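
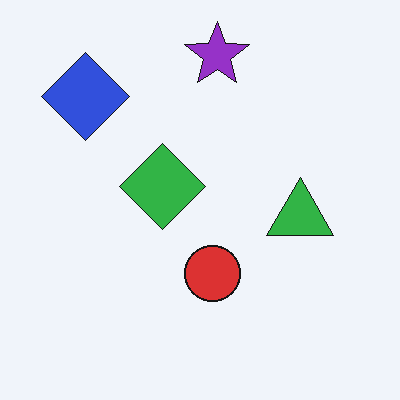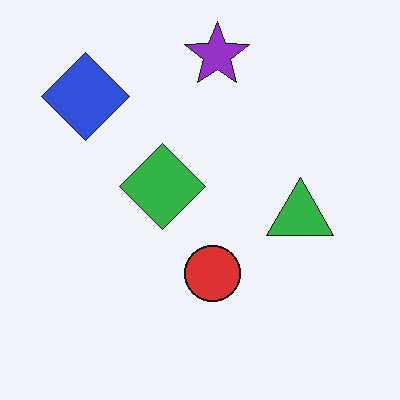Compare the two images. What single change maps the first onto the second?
It was given moderate JPEG compression.

Blocky 8×8 compression artifacts appear around shape edges and the flat background shows ringing — characteristic JPEG degradation.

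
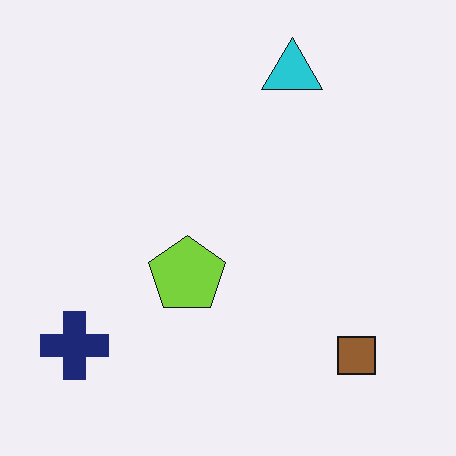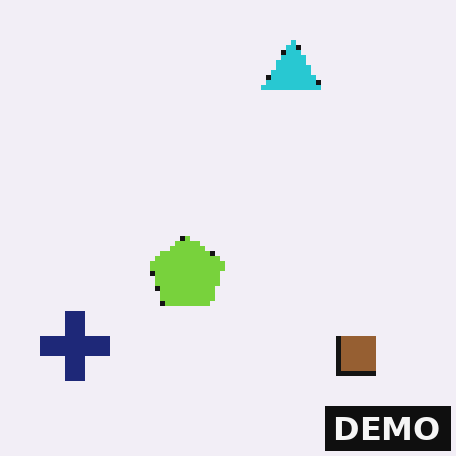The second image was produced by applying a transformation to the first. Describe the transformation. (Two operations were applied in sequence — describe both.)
This is the original image lightly pixelated (a mild mosaic effect), then watermarked with the text "DEMO" in the lower-right corner.

Shapes are reduced to large square blocks; fine edges and outlines are lost — a downscale-then-upscale (mosaic) effect. A dark label reading "DEMO" appears in the lower-right corner.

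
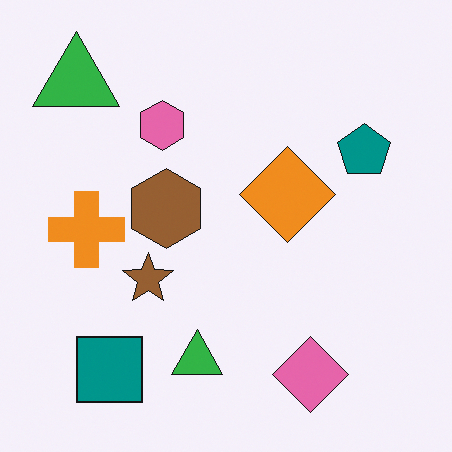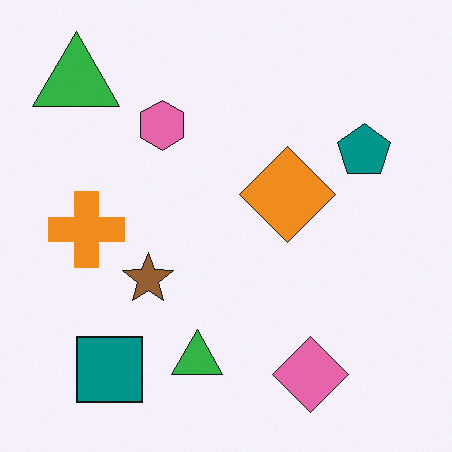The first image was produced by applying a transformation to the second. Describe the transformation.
The transformation is: overlaid with an additional brown hexagon.

A brown hexagon appears in the first image that is absent from the second.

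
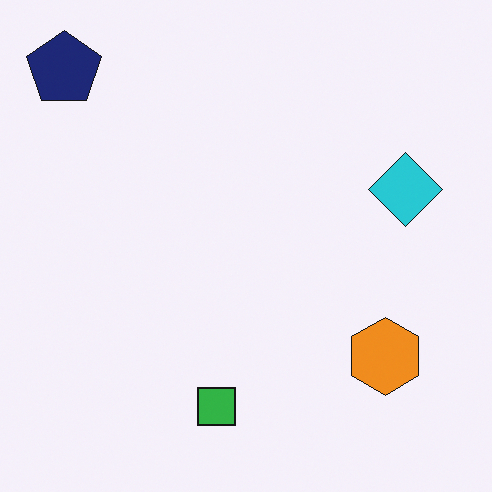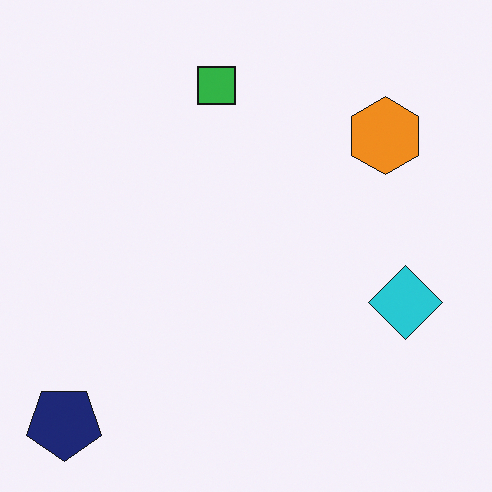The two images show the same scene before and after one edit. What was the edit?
It was flipped vertically (top ↔ bottom).

The navy pentagon is in the top-left of the first image and the bottom-left of the second — shapes on opposite sides of the horizontal midline have swapped in a mirror flip.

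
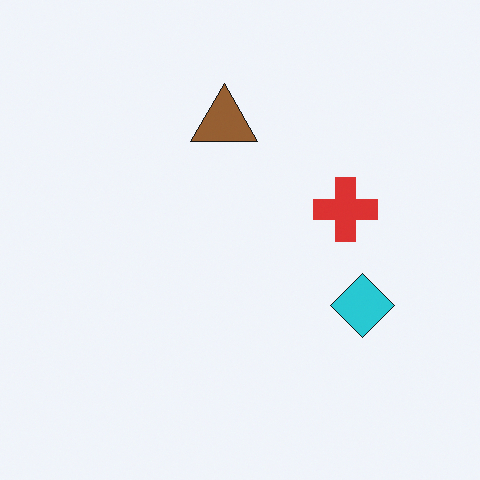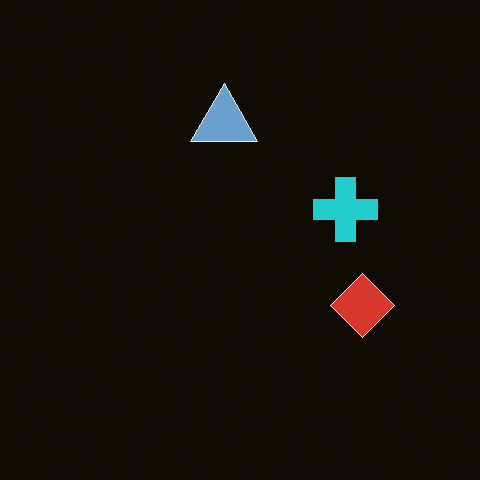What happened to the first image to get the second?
The image was color-inverted (negative).

The light background has become dark and every shape's color is its complement — a photographic negative.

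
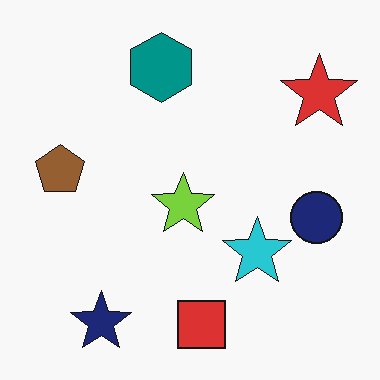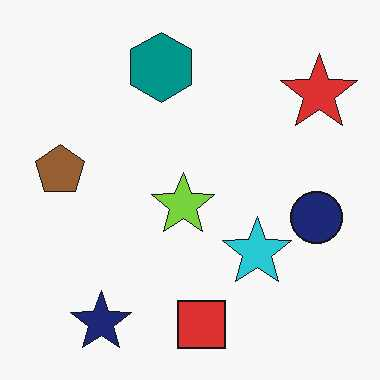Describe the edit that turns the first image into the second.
Given moderate JPEG compression.

Blocky 8×8 compression artifacts appear around shape edges and the flat background shows ringing — characteristic JPEG degradation.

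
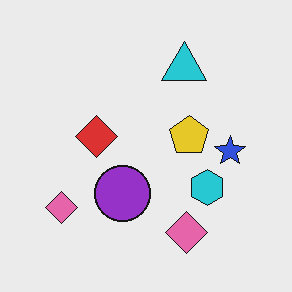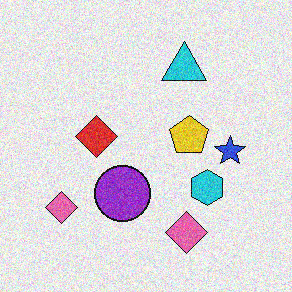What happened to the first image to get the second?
The transformation is: degraded with moderate additive noise.

Random speckle covers the whole image, including the flat background.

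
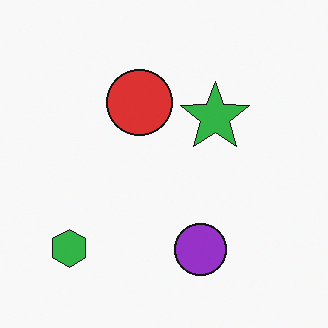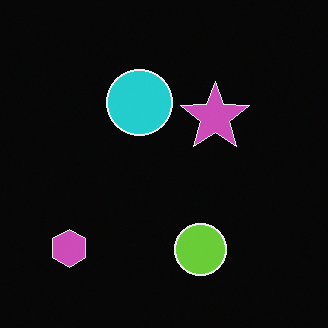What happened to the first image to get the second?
Color-inverted (negative).

The light background has become dark and every shape's color is its complement — a photographic negative.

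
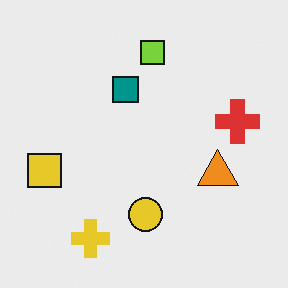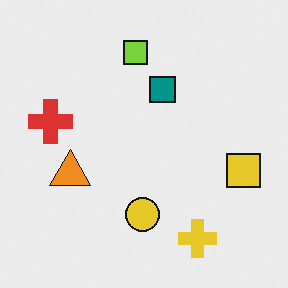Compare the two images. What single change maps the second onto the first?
The transformation is: flipped horizontally (left ↔ right).

The yellow square is in the right of the second image and the left of the first — shapes on opposite sides of the vertical midline have swapped in a mirror flip.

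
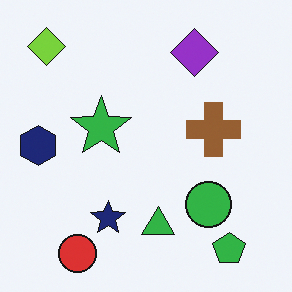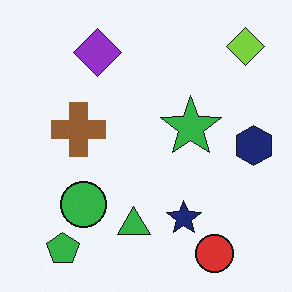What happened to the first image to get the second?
It was flipped horizontally (left ↔ right).

The navy hexagon is in the left of the first image and the right of the second — shapes on opposite sides of the vertical midline have swapped in a mirror flip.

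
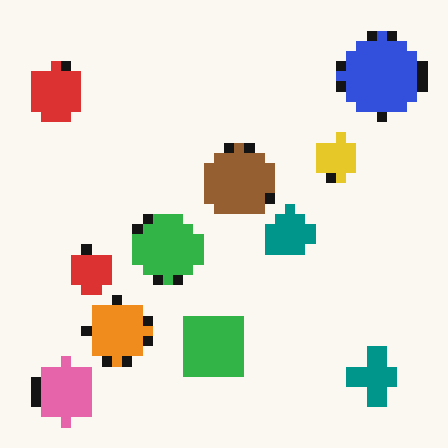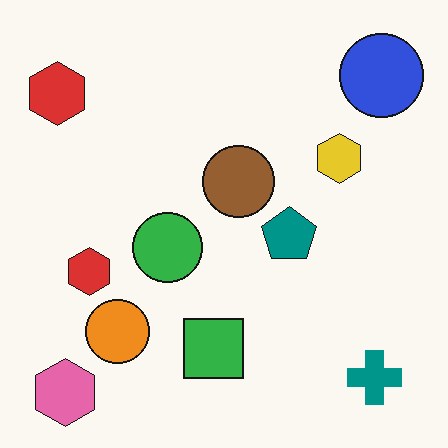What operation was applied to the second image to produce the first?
This is the original image heavily pixelated into large blocks.

Shapes are reduced to large square blocks; fine edges and outlines are lost — a downscale-then-upscale (mosaic) effect.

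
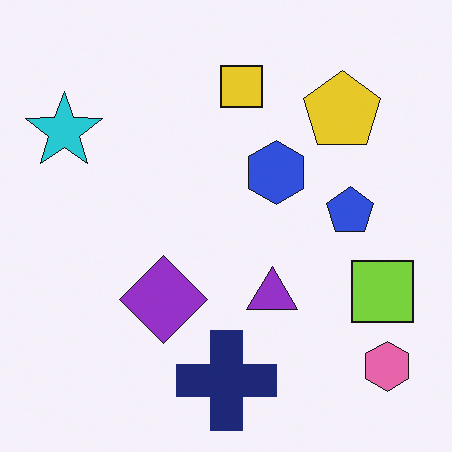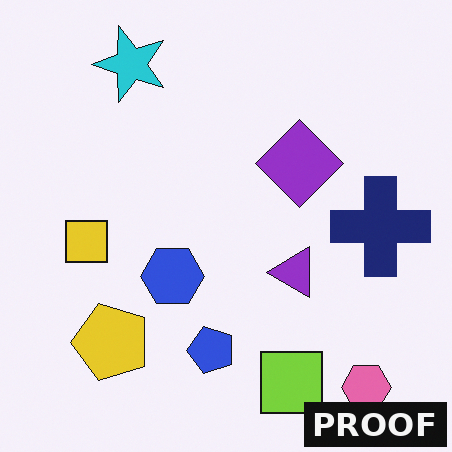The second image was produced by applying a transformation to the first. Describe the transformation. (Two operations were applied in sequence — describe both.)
Transposed (reflected across the top-left ↔ bottom-right diagonal), then watermarked with the text "PROOF" in the lower-right corner.

Shapes have swapped their row and column positions — what was in the top-right is now in the bottom-left — a diagonal reflection. A dark label reading "PROOF" appears in the lower-right corner.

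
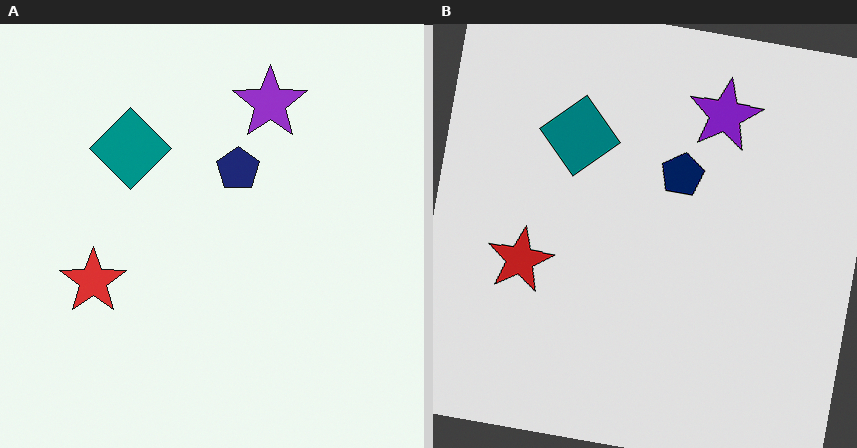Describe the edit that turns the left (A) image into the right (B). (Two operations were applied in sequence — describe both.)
Rotated clockwise by a small amount, then moderately posterized.

Every shape is tilted by the same angle and the image corners show triangular fill wedges — a whole-image rotation by a non-right angle. Each flat color has snapped to a coarser quantized level — most visibly, the near-white background has dropped to a flat grey.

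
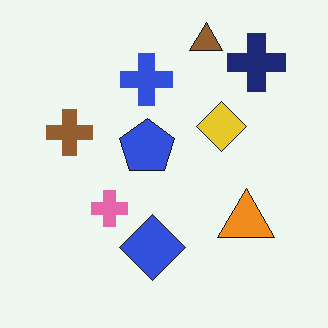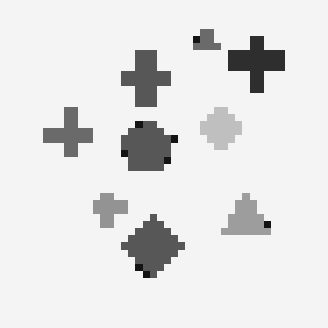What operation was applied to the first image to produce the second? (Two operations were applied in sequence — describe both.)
It was converted to grayscale, then pixelated into visible square blocks.

All color is removed — every shape is now a shade of grey. Shapes are reduced to large square blocks; fine edges and outlines are lost — a downscale-then-upscale (mosaic) effect.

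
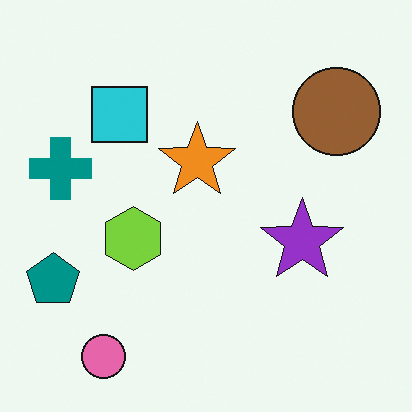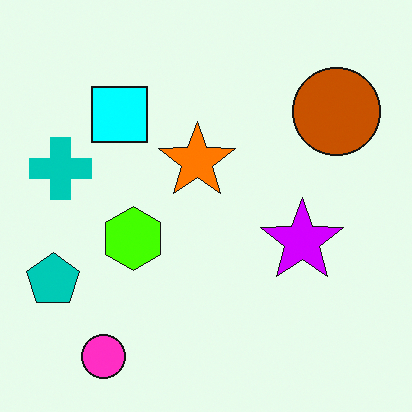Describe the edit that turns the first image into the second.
It was heavily oversaturated.

All colors are more vivid — a global saturation change.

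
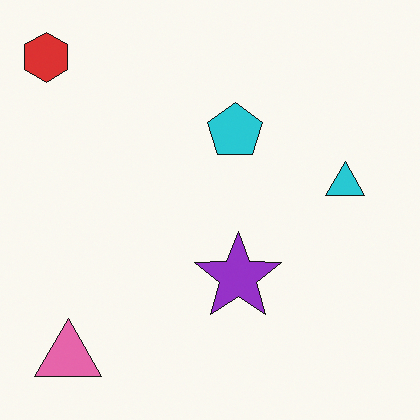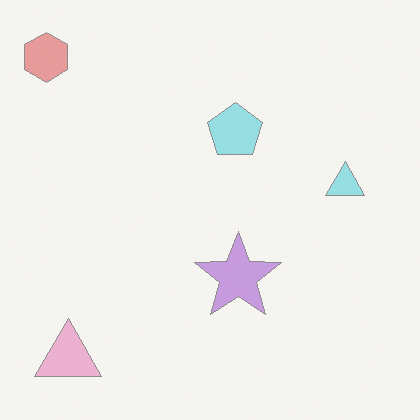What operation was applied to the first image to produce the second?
The image was given much lower contrast.

Tones are pushed toward mid-grey across the whole image — a global contrast change.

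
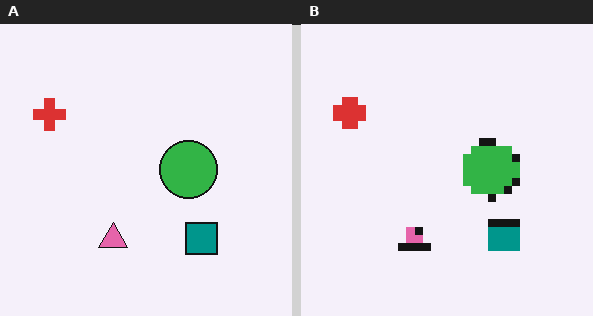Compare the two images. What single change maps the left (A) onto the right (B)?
The transformation is: moderately pixelated.

Shapes are reduced to large square blocks; fine edges and outlines are lost — a downscale-then-upscale (mosaic) effect.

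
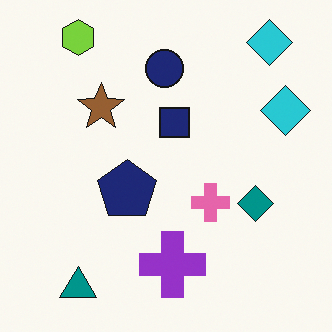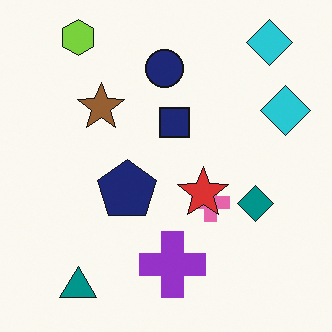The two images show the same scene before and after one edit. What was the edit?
This is the original image overlaid with an additional red star.

A red star appears in the second image that is absent from the first.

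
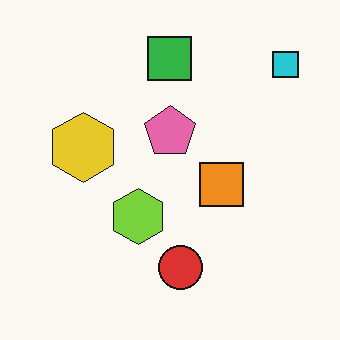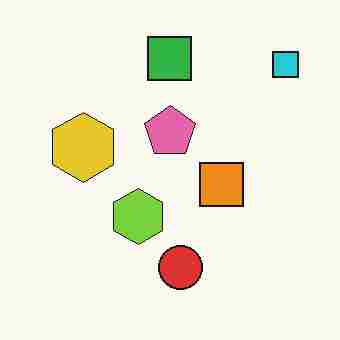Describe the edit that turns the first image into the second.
Heavily JPEG-compressed with obvious blocking artifacts.

Blocky 8×8 compression artifacts appear around shape edges and the flat background shows ringing — characteristic JPEG degradation.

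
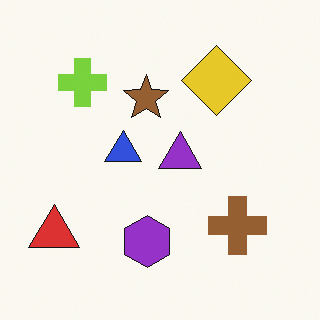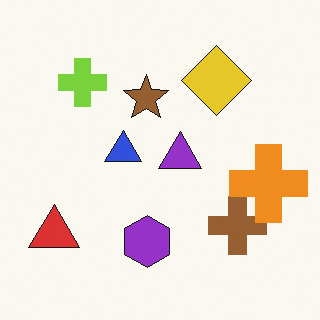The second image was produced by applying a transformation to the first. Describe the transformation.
It was overlaid with an additional orange cross.

An orange cross appears in the second image that is absent from the first.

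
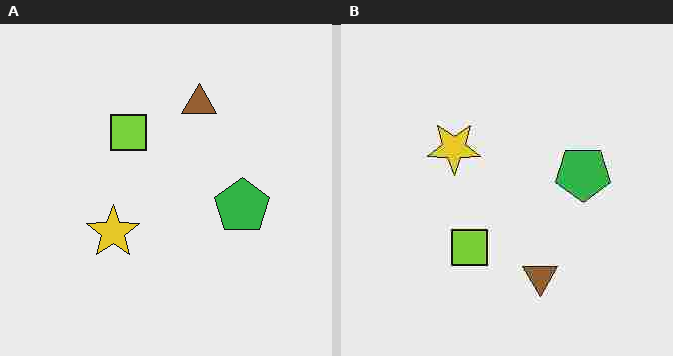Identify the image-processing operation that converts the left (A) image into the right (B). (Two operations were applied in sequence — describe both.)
It was flipped vertically (top ↔ bottom), then heavily JPEG-compressed with obvious blocking artifacts.

The brown triangle is in the top of the left (A) image and the bottom of the right (B) — shapes on opposite sides of the horizontal midline have swapped in a mirror flip. Blocky 8×8 compression artifacts appear around shape edges and the flat background shows ringing — characteristic JPEG degradation.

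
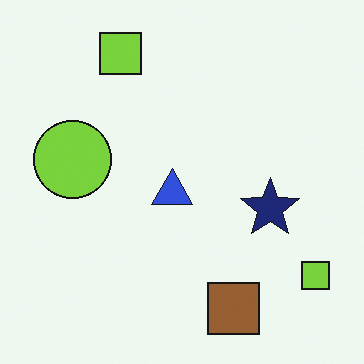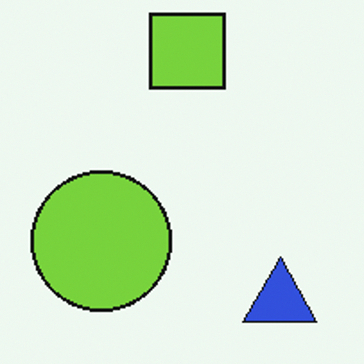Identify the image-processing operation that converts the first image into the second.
The image was cropped to a noticeably smaller region and rescaled.

The visible shapes are larger and the field of view is narrower; shapes near the original edges may be partly or wholly outside the frame — a crop-and-rescale.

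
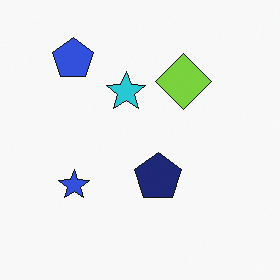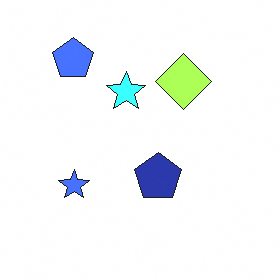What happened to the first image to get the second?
The transformation is: brightened a lot.

Every pixel — background and shapes alike — is uniformly brightened.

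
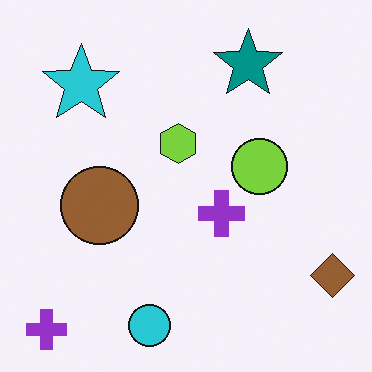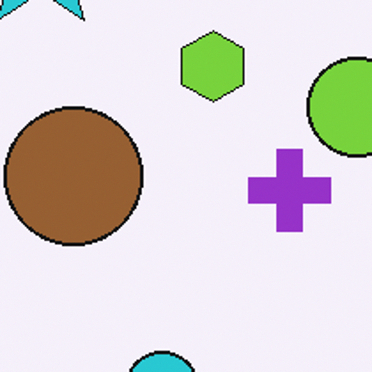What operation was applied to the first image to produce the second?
The second image is the first cropped tightly and scaled back up.

The visible shapes are larger and the field of view is narrower; shapes near the original edges may be partly or wholly outside the frame — a crop-and-rescale.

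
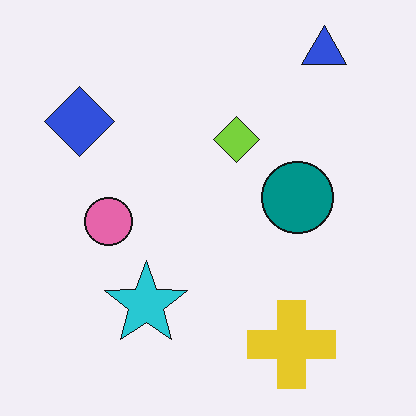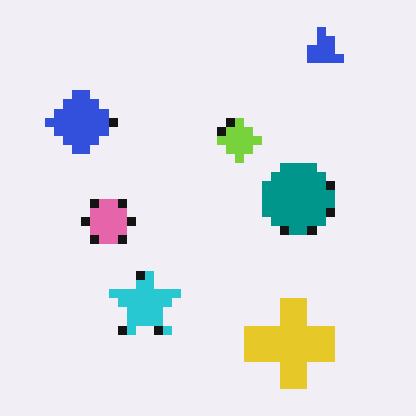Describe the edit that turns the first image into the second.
The transformation is: heavily pixelated into large blocks.

Shapes are reduced to large square blocks; fine edges and outlines are lost — a downscale-then-upscale (mosaic) effect.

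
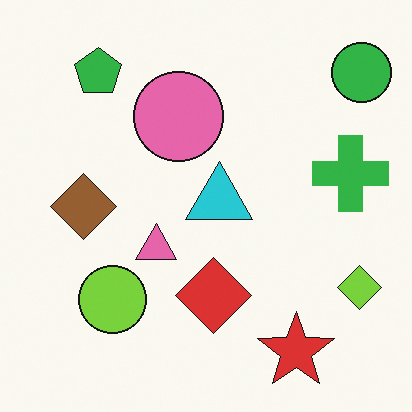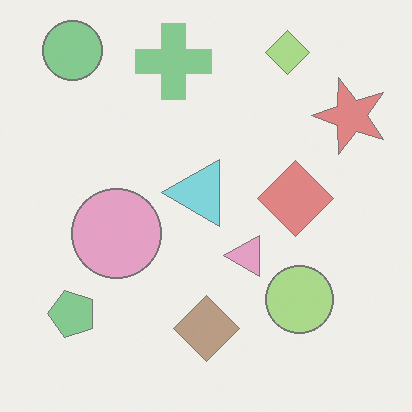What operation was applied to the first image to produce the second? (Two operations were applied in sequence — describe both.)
The second image is the first rotated 90° counter-clockwise, then given much lower contrast.

The green circle sits in the top-right of the first image and the top-left of the second — consistent with a whole-image 90° counter-clockwise rotation. Tones are pushed toward mid-grey across the whole image — a global contrast change.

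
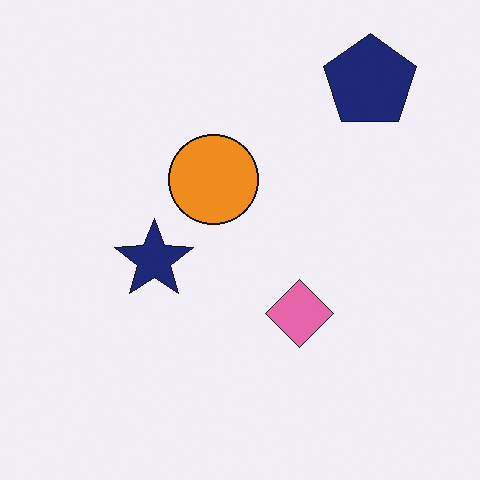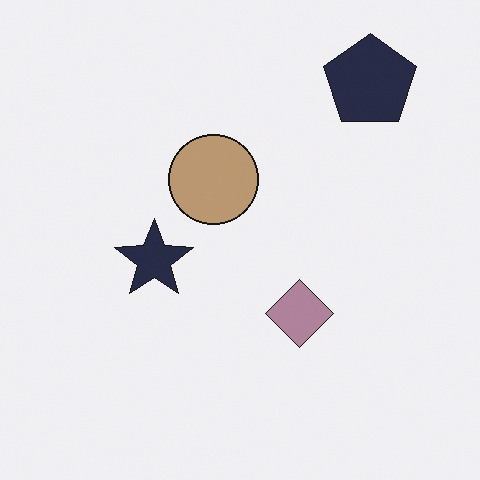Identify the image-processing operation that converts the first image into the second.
This is the original image made much more muted (saturation change).

All colors are more muted and greyish — a global saturation change.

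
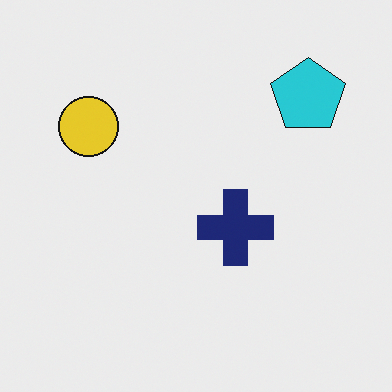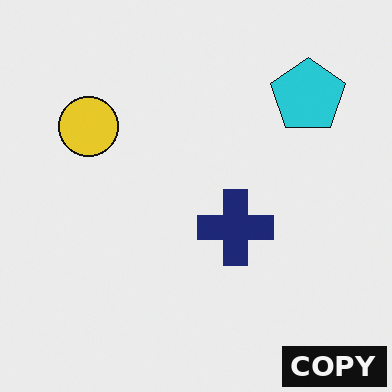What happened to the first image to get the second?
The second image is the first watermarked with the text "COPY" in the lower-right corner.

A dark label reading "COPY" appears in the lower-right corner.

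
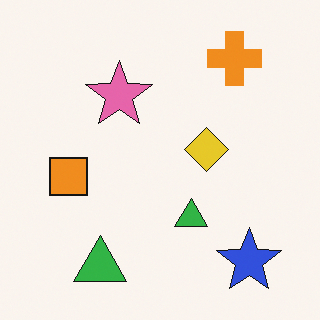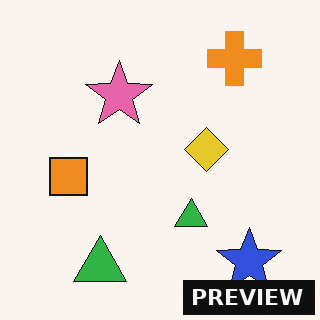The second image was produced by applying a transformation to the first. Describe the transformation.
Watermarked with the text "PREVIEW" in the lower-right corner.

A dark label reading "PREVIEW" appears in the lower-right corner.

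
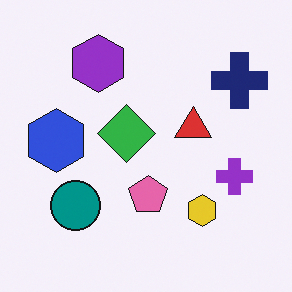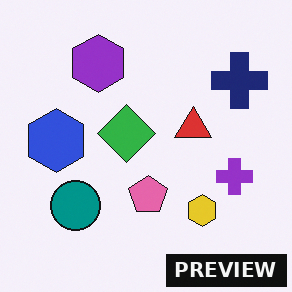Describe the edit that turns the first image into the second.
This is the original image watermarked with the text "PREVIEW" in the lower-right corner.

A dark label reading "PREVIEW" appears in the lower-right corner.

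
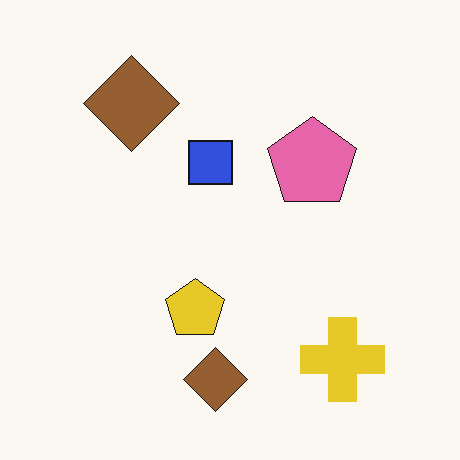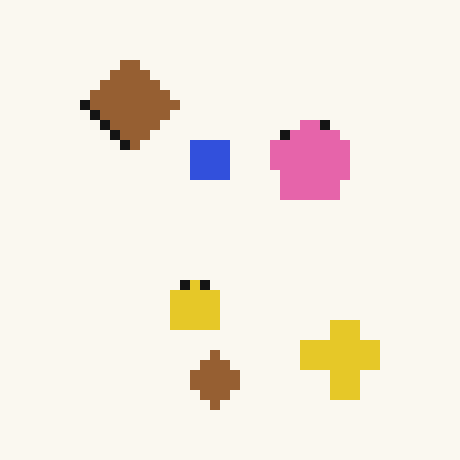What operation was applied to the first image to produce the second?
This is the original image coarsely pixelated.

Shapes are reduced to large square blocks; fine edges and outlines are lost — a downscale-then-upscale (mosaic) effect.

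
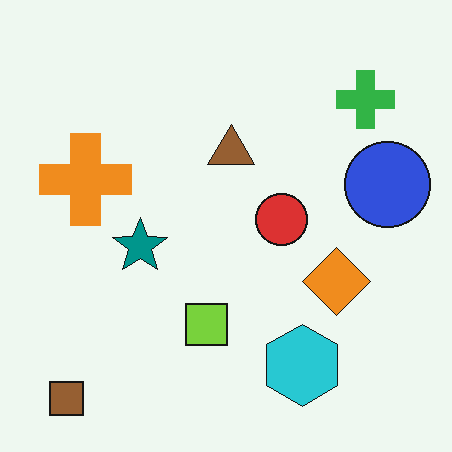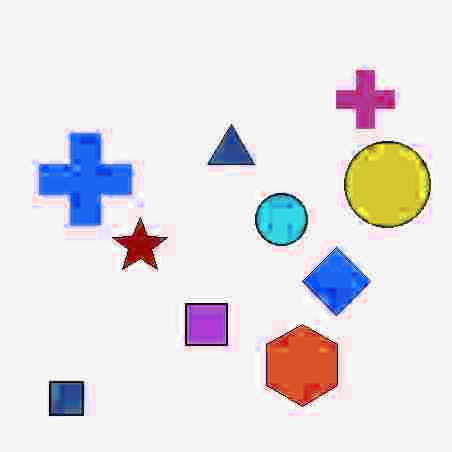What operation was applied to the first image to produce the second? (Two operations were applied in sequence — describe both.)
The image was heavily JPEG-compressed with obvious blocking artifacts, then hue-shifted through roughly half the color wheel.

Blocky 8×8 compression artifacts appear around shape edges and the flat background shows ringing — characteristic JPEG degradation. Every shape's color has rotated by the same amount around the hue wheel — a uniform hue shift.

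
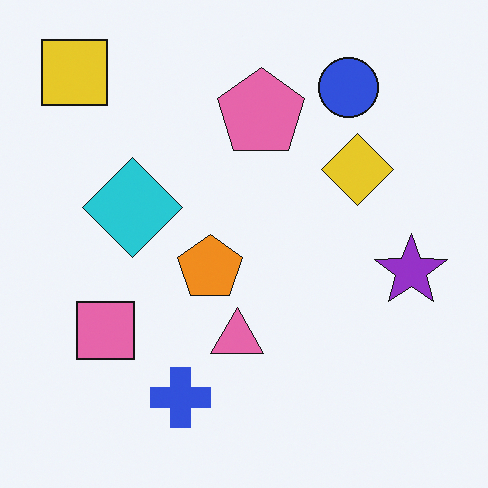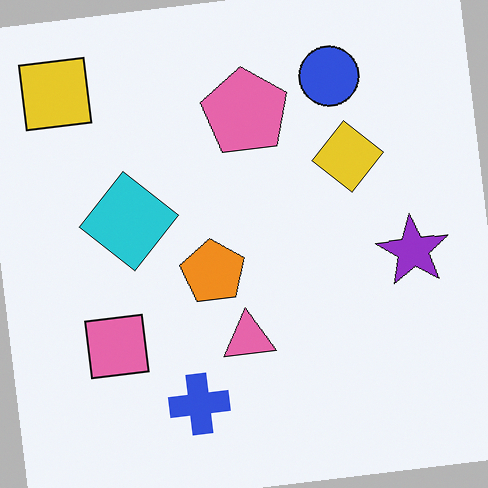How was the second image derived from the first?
The transformation is: rotated counter-clockwise by a slight angle.

Every shape is tilted by the same angle and the image corners show triangular fill wedges — a whole-image rotation by a non-right angle.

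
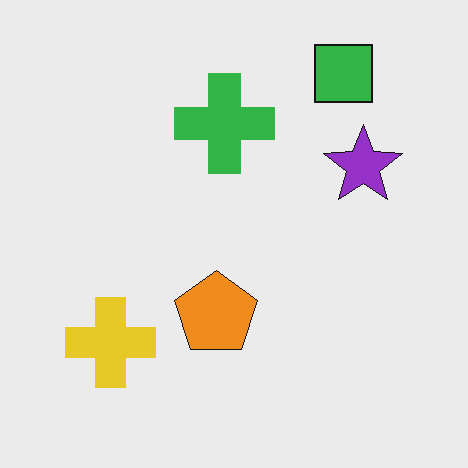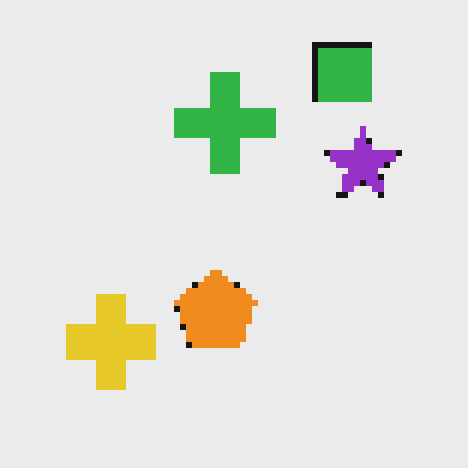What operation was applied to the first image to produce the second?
Moderately pixelated.

Shapes are reduced to large square blocks; fine edges and outlines are lost — a downscale-then-upscale (mosaic) effect.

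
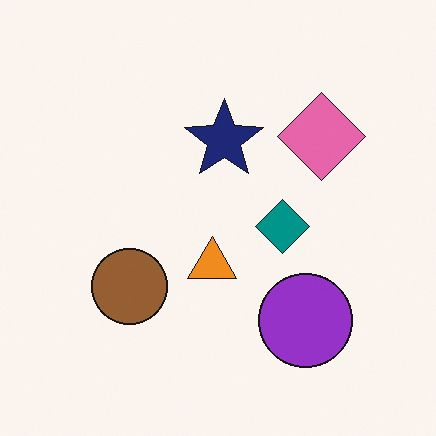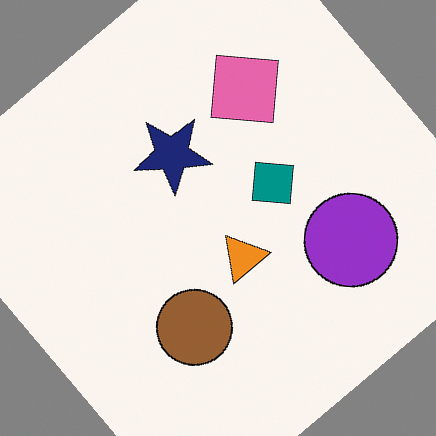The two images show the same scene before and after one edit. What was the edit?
The image was rotated counter-clockwise by a large amount — several tens of degrees.

Every shape is tilted by the same angle and the image corners show triangular fill wedges — a whole-image rotation by a non-right angle.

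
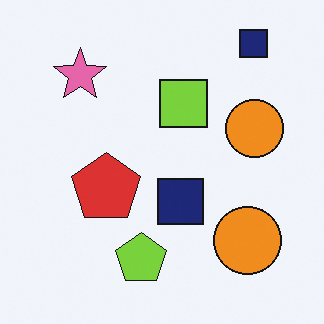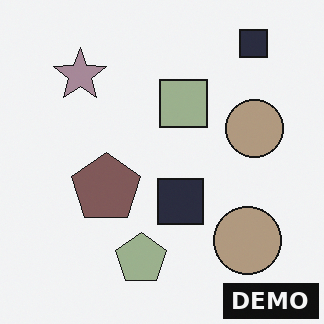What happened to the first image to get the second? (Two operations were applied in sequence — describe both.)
The transformation is: made much more muted (saturation change), then watermarked with the text "DEMO" in the lower-right corner.

All colors are more muted and greyish — a global saturation change. A dark label reading "DEMO" appears in the lower-right corner.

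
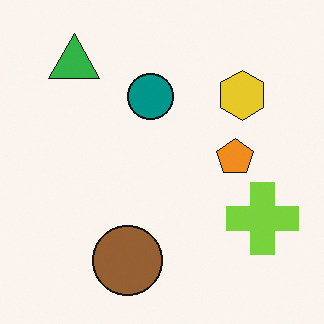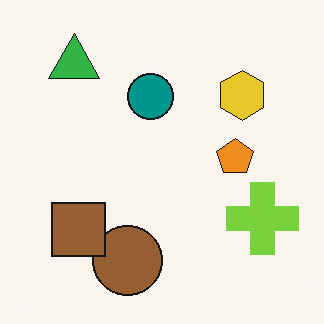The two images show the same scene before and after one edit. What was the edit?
The image was overlaid with an additional brown square.

A brown square appears in the second image that is absent from the first.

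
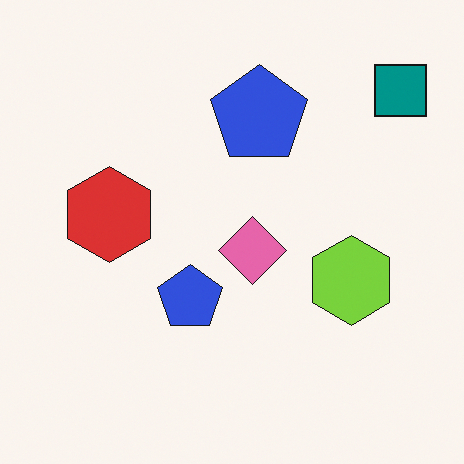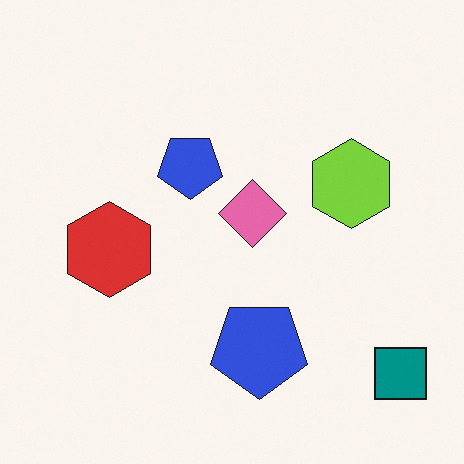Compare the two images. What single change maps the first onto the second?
This is the original image flipped vertically (top ↔ bottom).

The teal square is in the top-right of the first image and the bottom-right of the second — shapes on opposite sides of the horizontal midline have swapped in a mirror flip.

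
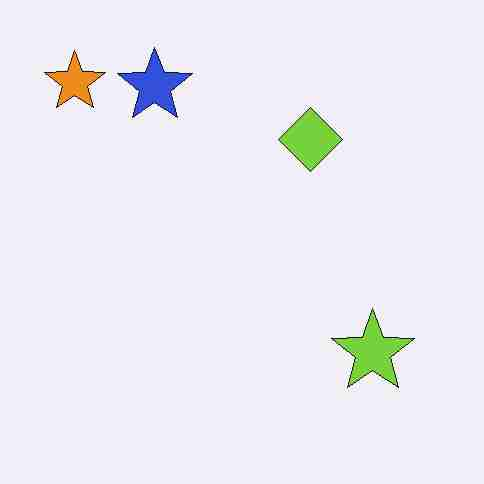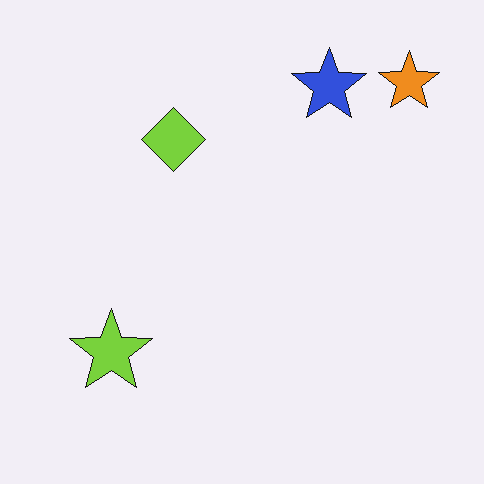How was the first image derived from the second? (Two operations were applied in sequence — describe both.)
The transformation is: flipped horizontally (left ↔ right), then heavily JPEG-compressed with obvious blocking artifacts.

The orange star is in the top-right of the second image and the top-left of the first — shapes on opposite sides of the vertical midline have swapped in a mirror flip. Blocky 8×8 compression artifacts appear around shape edges and the flat background shows ringing — characteristic JPEG degradation.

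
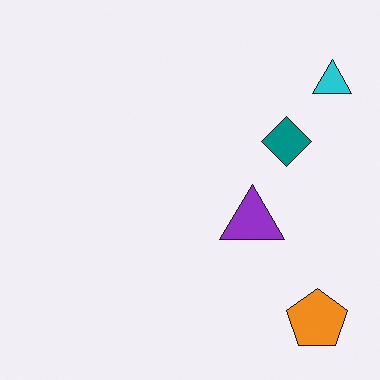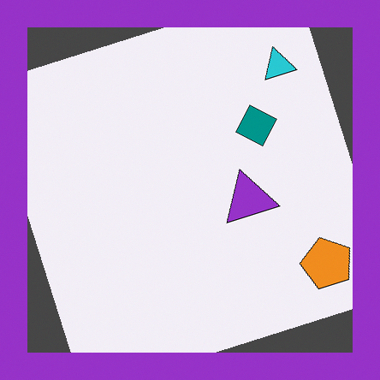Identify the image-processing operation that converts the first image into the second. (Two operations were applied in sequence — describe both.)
It was rotated counter-clockwise by a moderate amount, then framed with a purple border.

Every shape is tilted by the same angle and the image corners show triangular fill wedges — a whole-image rotation by a non-right angle. A solid purple frame runs around the edge of the second image, with the content slightly shrunk inside it.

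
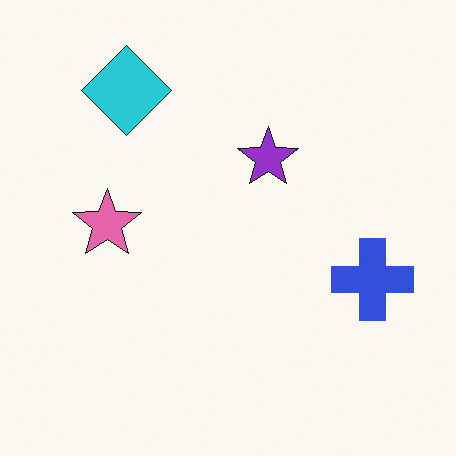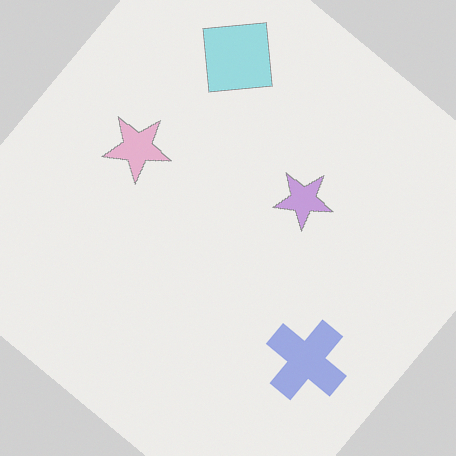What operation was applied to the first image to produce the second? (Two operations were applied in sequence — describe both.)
This is the original image rotated clockwise by a large amount — several tens of degrees, then washed out (contrast reduced).

Every shape is tilted by the same angle and the image corners show triangular fill wedges — a whole-image rotation by a non-right angle. Tones are pushed toward mid-grey across the whole image — a global contrast change.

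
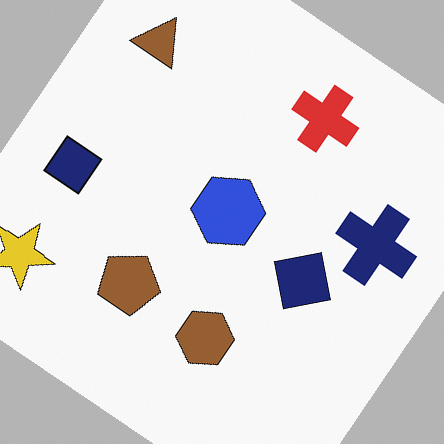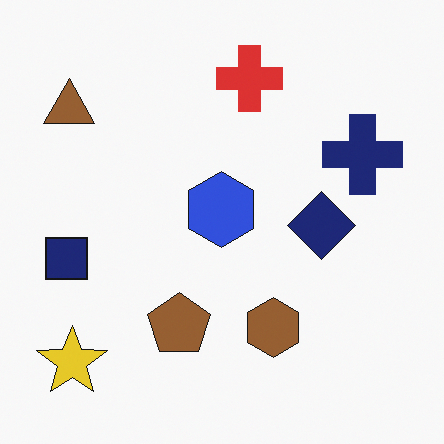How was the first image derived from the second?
The transformation is: rotated clockwise by a large amount — several tens of degrees.

Every shape is tilted by the same angle and the image corners show triangular fill wedges — a whole-image rotation by a non-right angle.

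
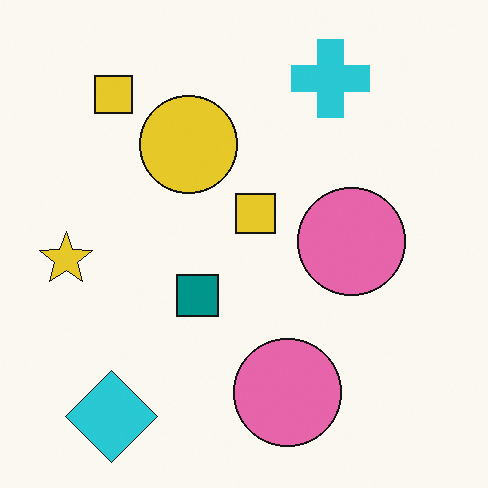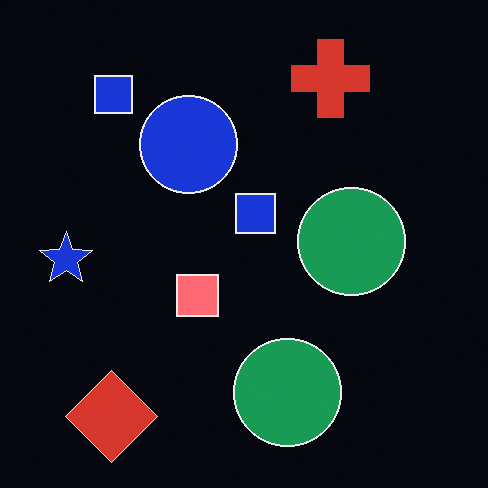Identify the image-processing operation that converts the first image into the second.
It was color-inverted (negative).

The light background has become dark and every shape's color is its complement — a photographic negative.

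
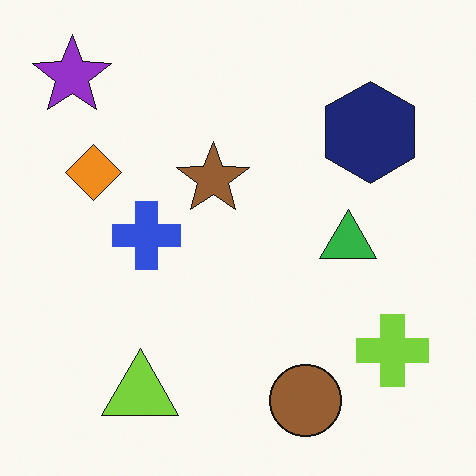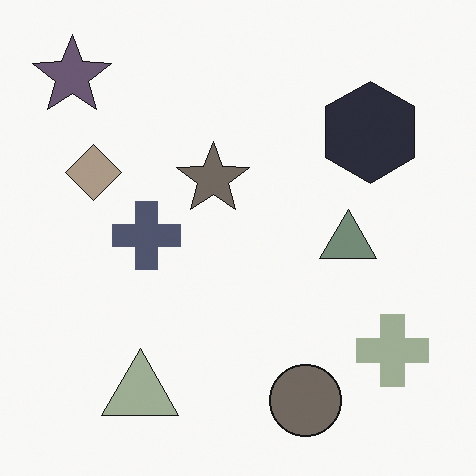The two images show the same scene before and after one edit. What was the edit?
This is the original image made much more muted (saturation change).

All colors are more muted and greyish — a global saturation change.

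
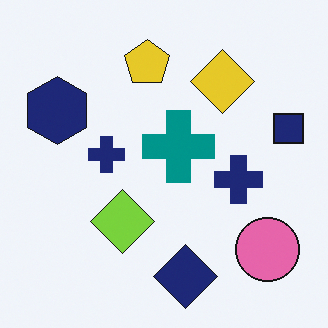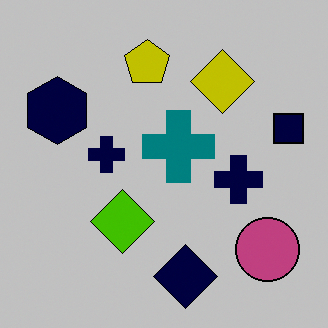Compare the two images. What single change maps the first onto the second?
Aggressively posterized.

Each flat color has snapped to a coarser quantized level — most visibly, the near-white background has dropped to a flat grey.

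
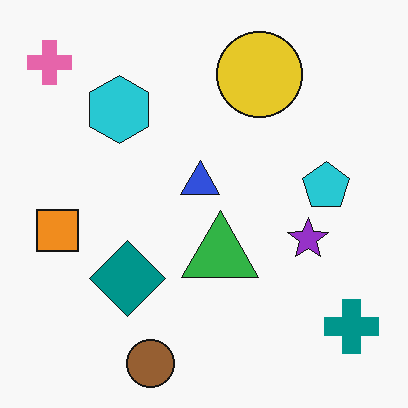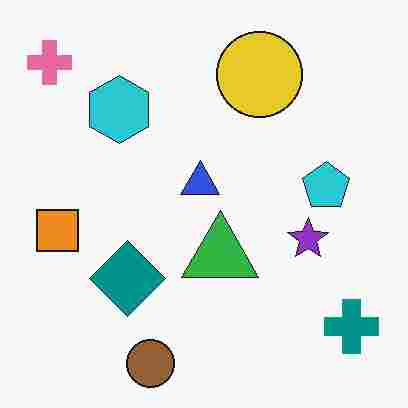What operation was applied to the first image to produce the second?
It was degraded with heavy JPEG compression.

Blocky 8×8 compression artifacts appear around shape edges and the flat background shows ringing — characteristic JPEG degradation.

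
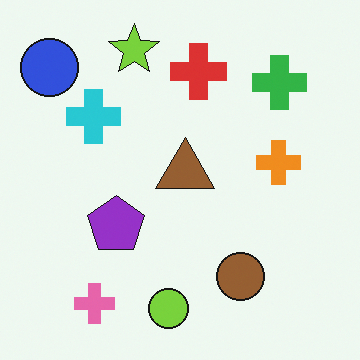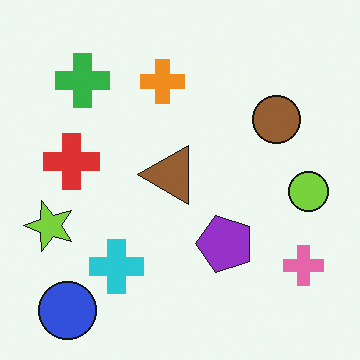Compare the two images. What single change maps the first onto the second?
The transformation is: rotated 90° counter-clockwise.

The blue circle sits in the top-left of the first image and the bottom-left of the second — consistent with a whole-image 90° counter-clockwise rotation.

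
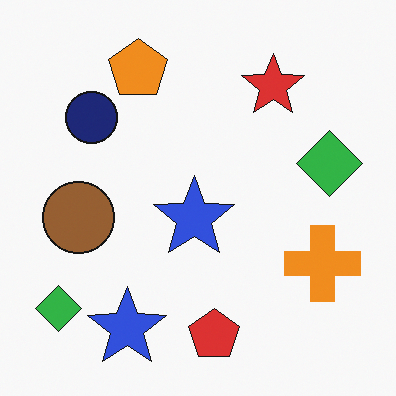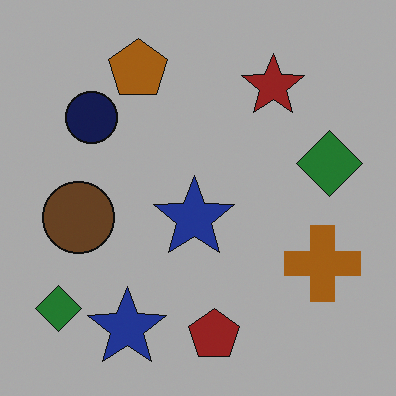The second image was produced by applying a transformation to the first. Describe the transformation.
It was darkened a lot.

Every pixel — background and shapes alike — is uniformly darkened.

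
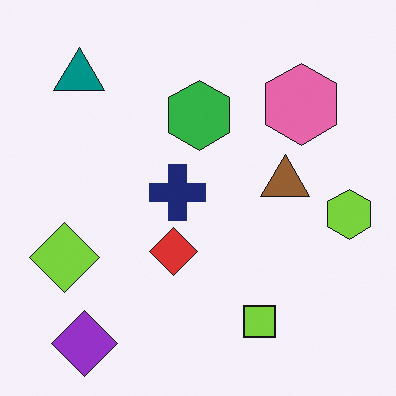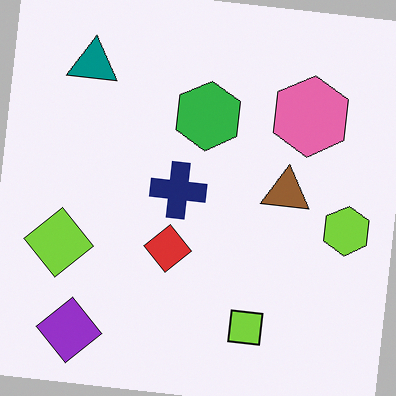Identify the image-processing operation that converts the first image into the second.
The second image is the first rotated clockwise by a small amount.

Every shape is tilted by the same angle and the image corners show triangular fill wedges — a whole-image rotation by a non-right angle.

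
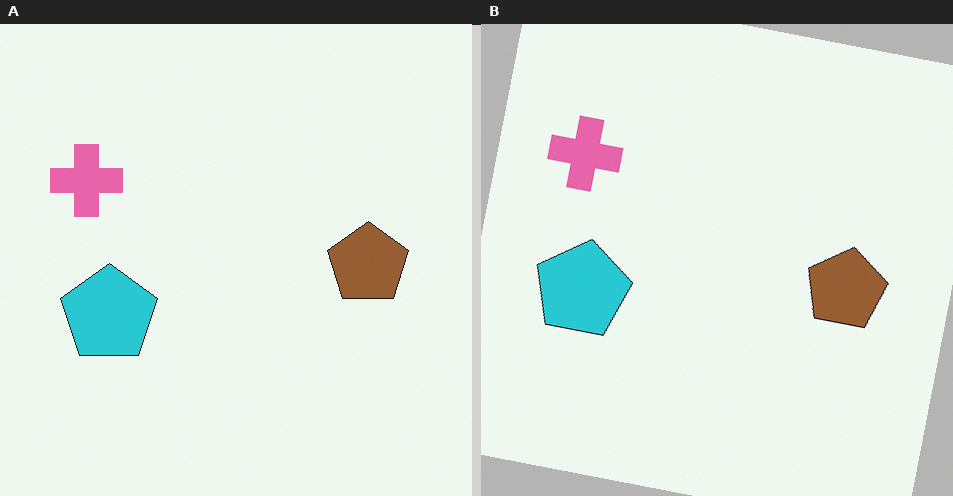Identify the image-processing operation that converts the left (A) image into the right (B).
This is the original image rotated clockwise by a few degrees.

Every shape is tilted by the same angle and the image corners show triangular fill wedges — a whole-image rotation by a non-right angle.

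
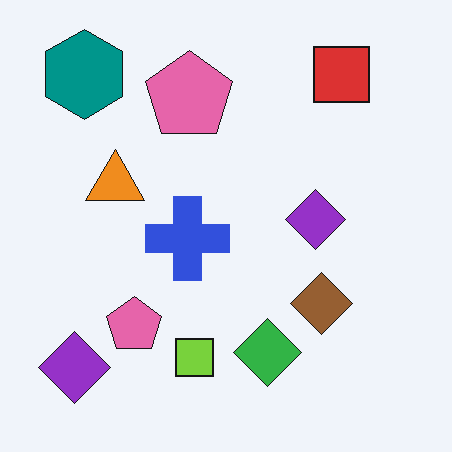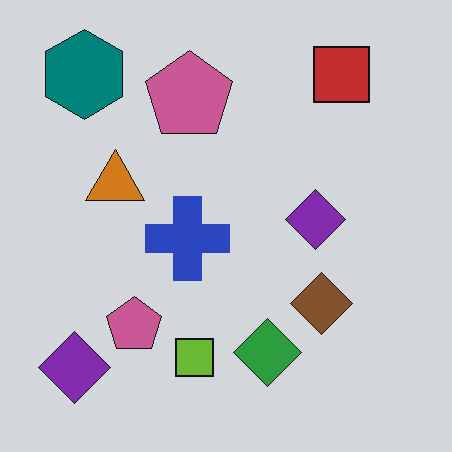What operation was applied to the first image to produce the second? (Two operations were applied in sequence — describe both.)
The transformation is: darkened a little, then JPEG-compressed with visible artifacts.

Every pixel — background and shapes alike — is uniformly darkened. Blocky 8×8 compression artifacts appear around shape edges and the flat background shows ringing — characteristic JPEG degradation.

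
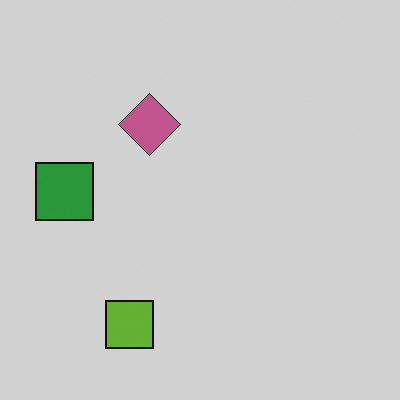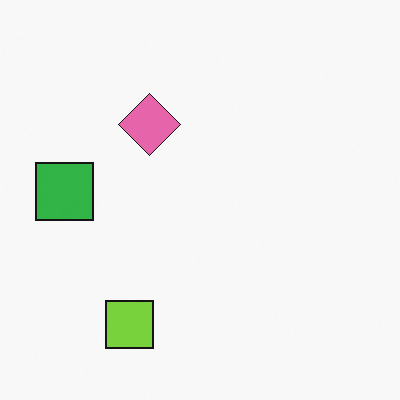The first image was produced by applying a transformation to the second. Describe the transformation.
The image was slightly darkened.

Every pixel — background and shapes alike — is uniformly darkened.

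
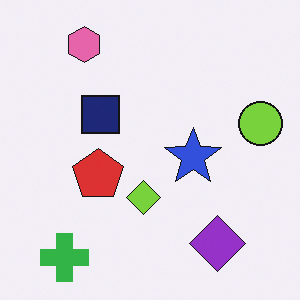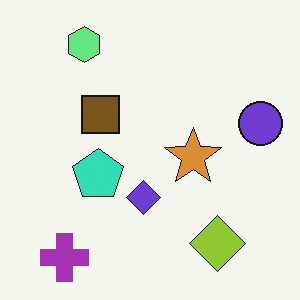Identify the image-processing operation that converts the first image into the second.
Hue-shifted through roughly half the color wheel.

Every shape's color has rotated by the same amount around the hue wheel — a uniform hue shift.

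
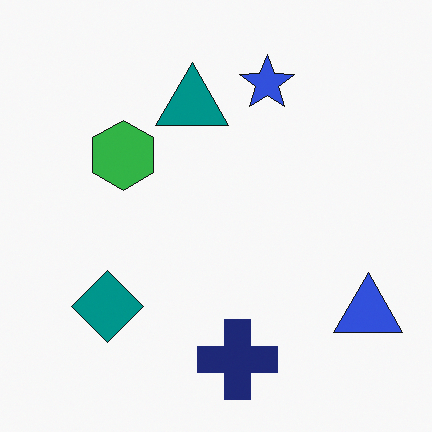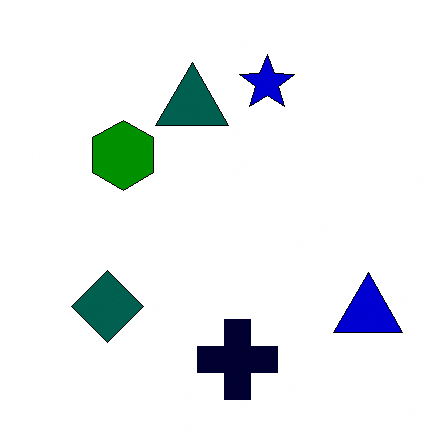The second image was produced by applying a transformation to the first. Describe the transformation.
It was given much higher contrast.

Tones are pushed away from mid-grey across the whole image — a global contrast change.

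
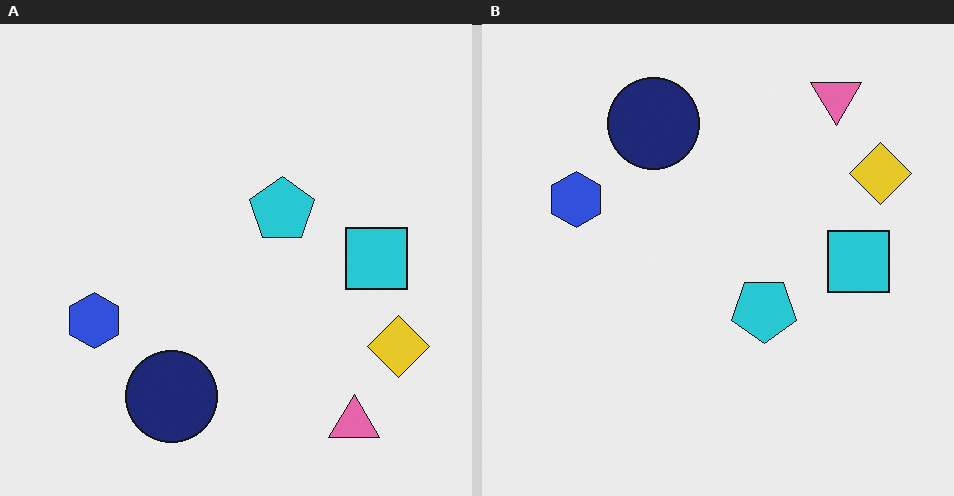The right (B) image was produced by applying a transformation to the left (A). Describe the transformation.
The right (B) image is the left (A) flipped vertically (top ↔ bottom).

The pink triangle is in the bottom-right of the left (A) image and the top-right of the right (B) — shapes on opposite sides of the horizontal midline have swapped in a mirror flip.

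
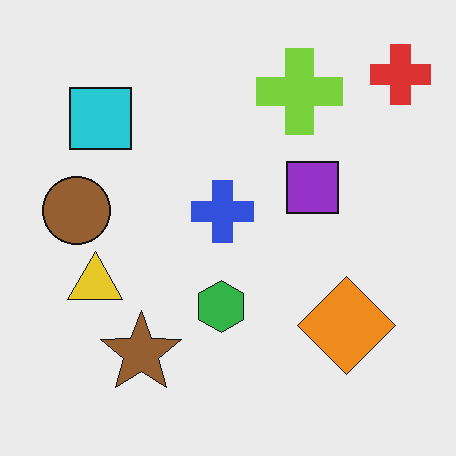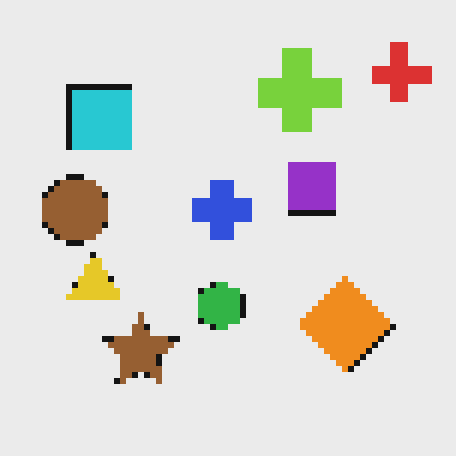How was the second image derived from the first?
It was pixelated into visible square blocks.

Shapes are reduced to large square blocks; fine edges and outlines are lost — a downscale-then-upscale (mosaic) effect.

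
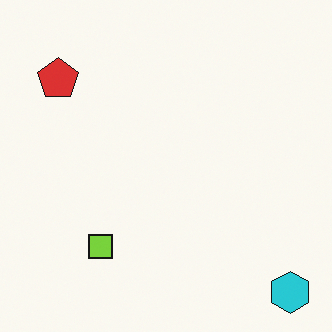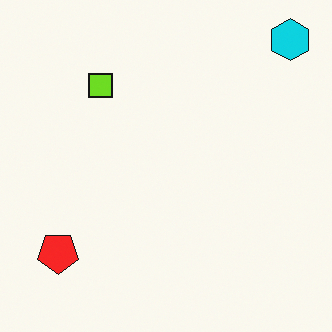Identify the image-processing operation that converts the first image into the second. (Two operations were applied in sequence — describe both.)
The image was slightly oversaturated, then flipped vertically (top ↔ bottom).

All colors are more vivid — a global saturation change. The cyan hexagon is in the bottom-right of the first image and the top-right of the second — shapes on opposite sides of the horizontal midline have swapped in a mirror flip.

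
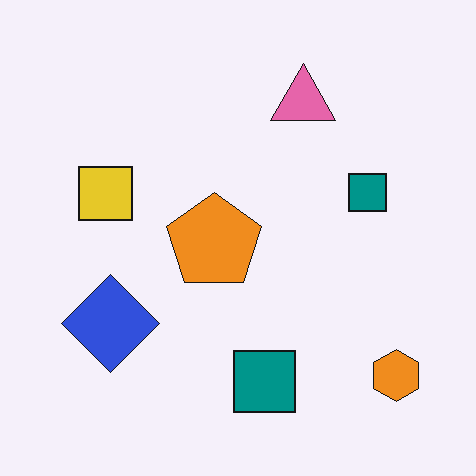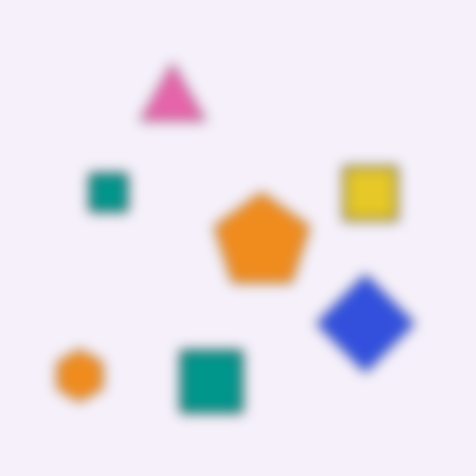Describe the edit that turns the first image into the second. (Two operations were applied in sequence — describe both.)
The transformation is: heavily blurred, then flipped horizontally (left ↔ right).

Shape edges and outlines are uniformly softened across the whole image. The orange hexagon is in the bottom-right of the first image and the bottom-left of the second — shapes on opposite sides of the vertical midline have swapped in a mirror flip.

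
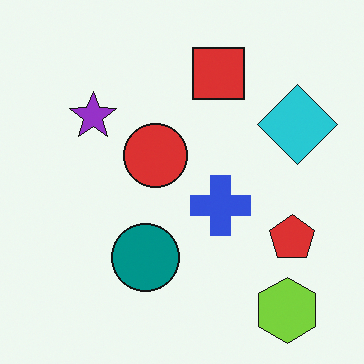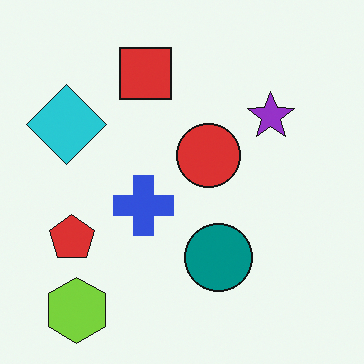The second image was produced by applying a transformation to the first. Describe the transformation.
The transformation is: flipped horizontally (left ↔ right).

The cyan diamond is in the right of the first image and the left of the second — shapes on opposite sides of the vertical midline have swapped in a mirror flip.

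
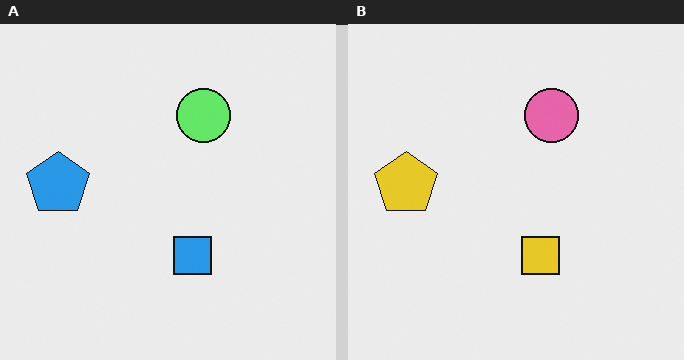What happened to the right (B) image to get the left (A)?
Hue-shifted through roughly a third of the color wheel.

Every shape's color has rotated by the same amount around the hue wheel — a uniform hue shift.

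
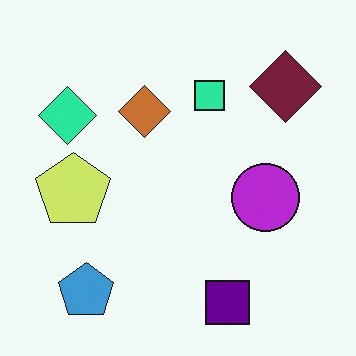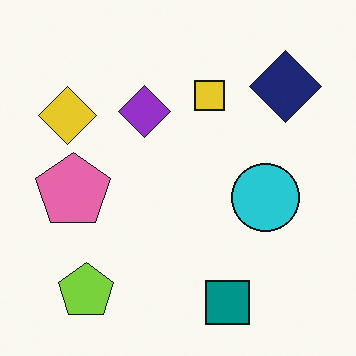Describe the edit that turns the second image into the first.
It was hue-shifted by a moderate amount.

Every shape's color has rotated by the same amount around the hue wheel — a uniform hue shift.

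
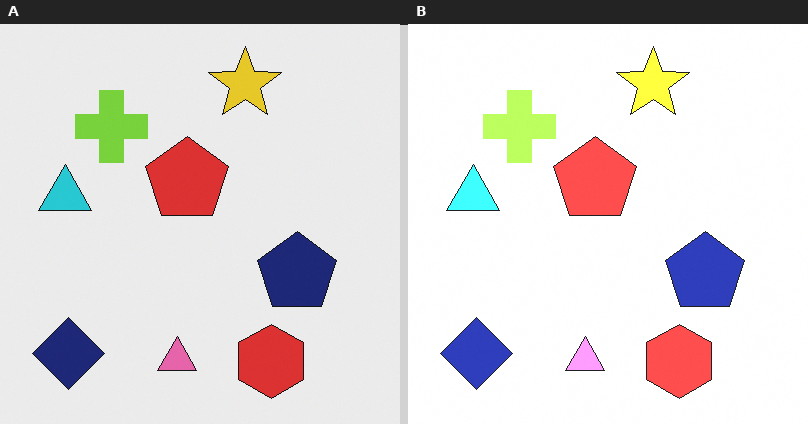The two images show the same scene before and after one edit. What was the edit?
This is the original image noticeably brightened.

Every pixel — background and shapes alike — is uniformly brightened.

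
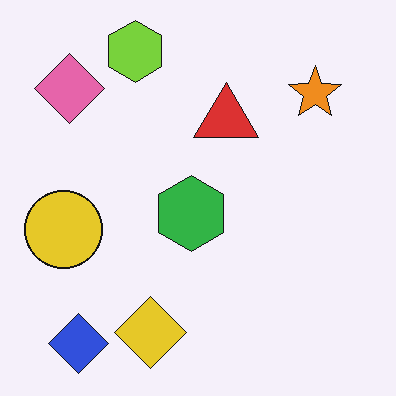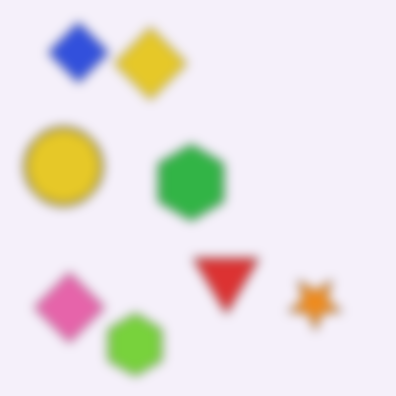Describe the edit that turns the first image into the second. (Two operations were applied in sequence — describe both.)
The second image is the first strongly gaussian-blurred, then flipped vertically (top ↔ bottom).

Shape edges and outlines are uniformly softened across the whole image. The lime hexagon is in the top of the first image and the bottom of the second — shapes on opposite sides of the horizontal midline have swapped in a mirror flip.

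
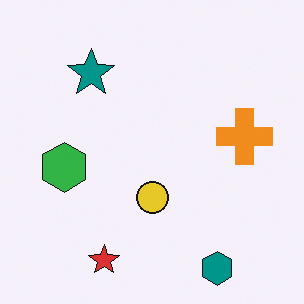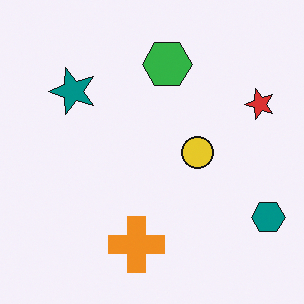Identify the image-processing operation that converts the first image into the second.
It was transposed (reflected across the top-left ↔ bottom-right diagonal).

Shapes have swapped their row and column positions — what was in the top-right is now in the bottom-left — a diagonal reflection.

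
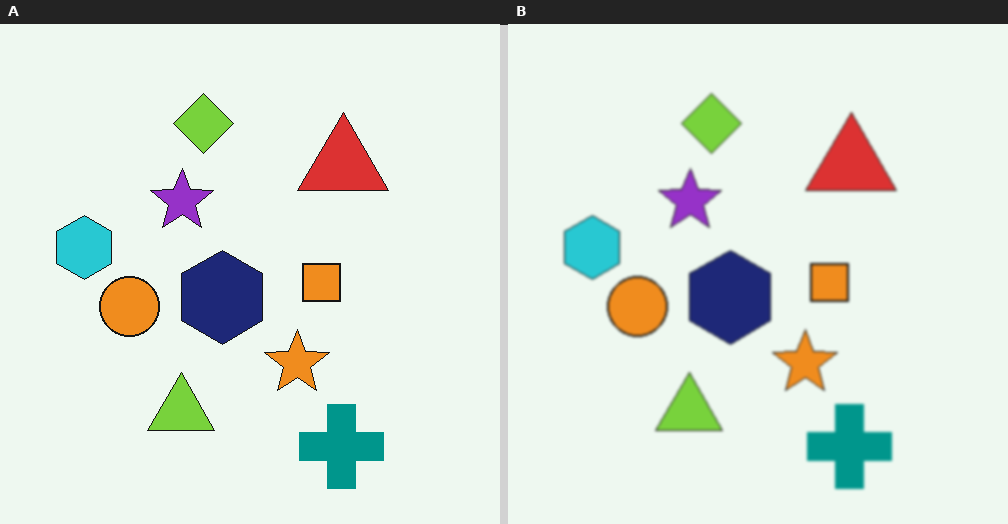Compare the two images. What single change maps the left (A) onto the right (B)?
The right (B) image is the left (A) given a subtle gaussian blur.

Shape edges and outlines are uniformly softened across the whole image.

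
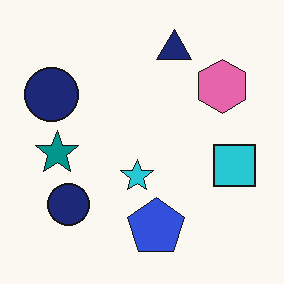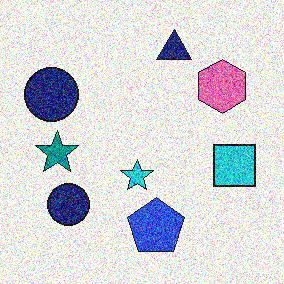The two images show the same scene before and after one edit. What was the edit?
The image was degraded with heavy additive noise.

Random speckle covers the whole image, including the flat background.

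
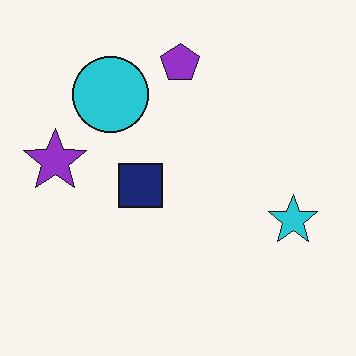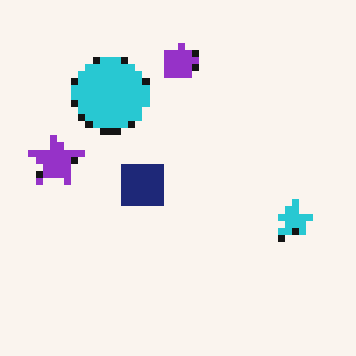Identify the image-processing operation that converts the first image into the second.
The second image is the first moderately pixelated.

Shapes are reduced to large square blocks; fine edges and outlines are lost — a downscale-then-upscale (mosaic) effect.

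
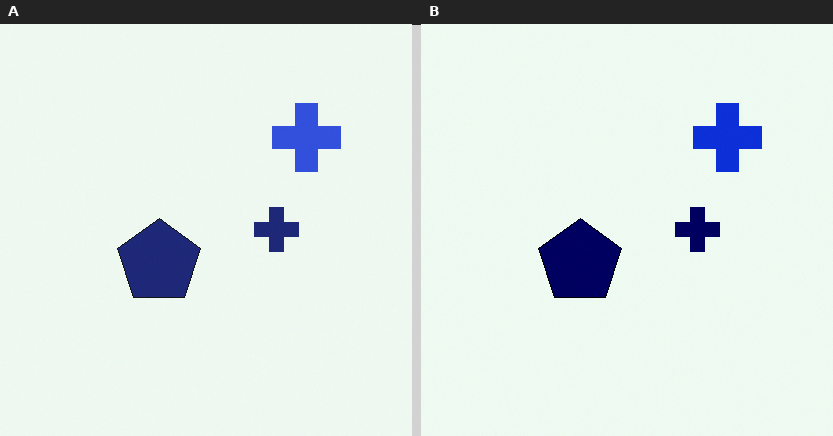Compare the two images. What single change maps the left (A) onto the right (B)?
It was given slightly increased contrast.

Tones are pushed away from mid-grey across the whole image — a global contrast change.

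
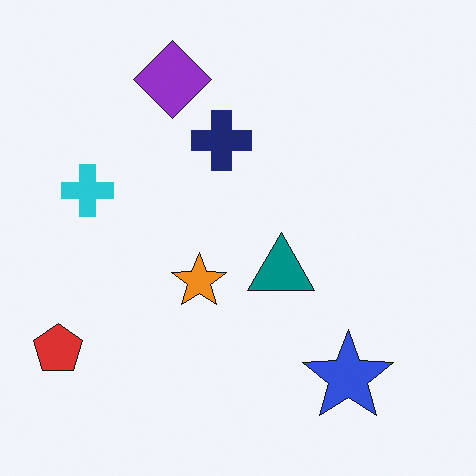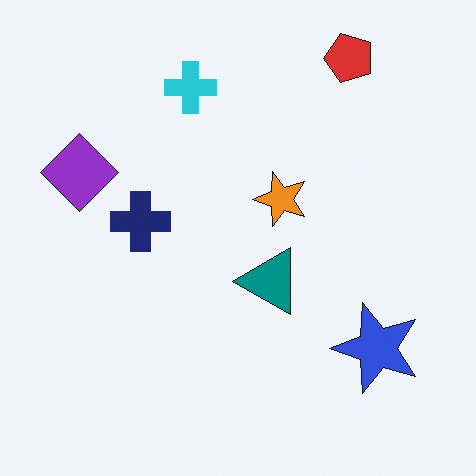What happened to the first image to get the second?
The second image is the first transposed (reflected across the top-left ↔ bottom-right diagonal).

Shapes have swapped their row and column positions — what was in the top-right is now in the bottom-left — a diagonal reflection.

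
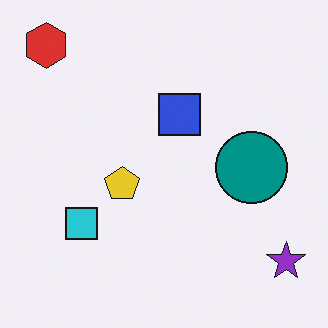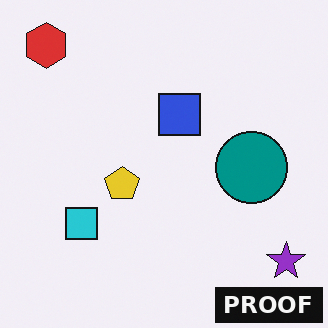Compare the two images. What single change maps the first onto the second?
The transformation is: watermarked with the text "PROOF" in the lower-right corner.

A dark label reading "PROOF" appears in the lower-right corner.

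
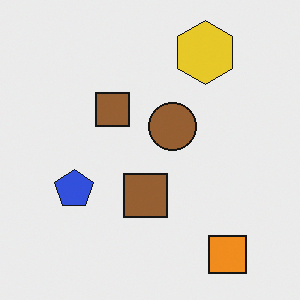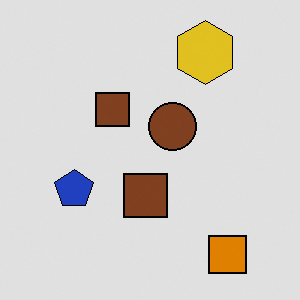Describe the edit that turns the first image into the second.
It was posterized to a reduced palette.

Each flat color has snapped to a coarser quantized level — most visibly, the near-white background has dropped to a flat grey.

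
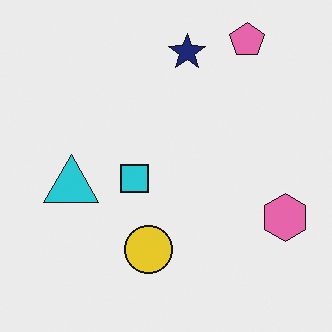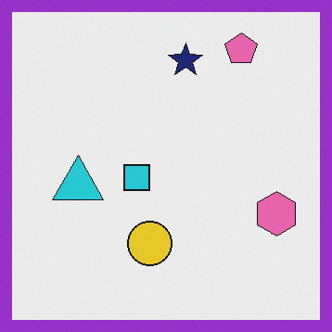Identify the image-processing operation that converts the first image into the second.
Framed with a purple border.

A solid purple frame runs around the edge of the second image, with the content slightly shrunk inside it.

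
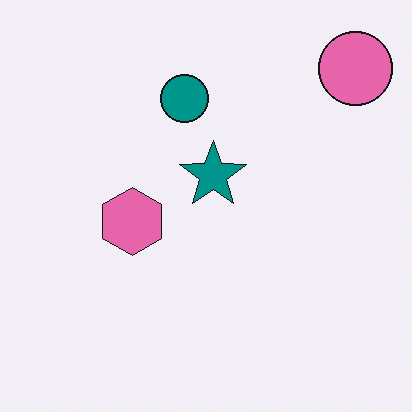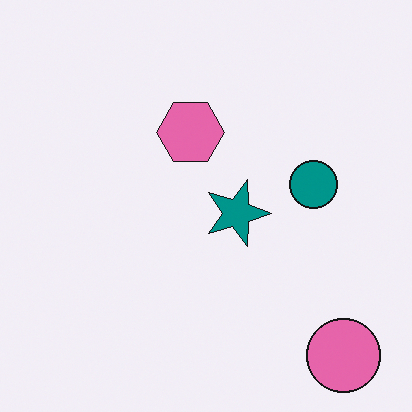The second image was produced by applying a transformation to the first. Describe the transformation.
Rotated 90° clockwise.

The pink circle sits in the top-right of the first image and the bottom-right of the second — consistent with a whole-image 90° clockwise rotation.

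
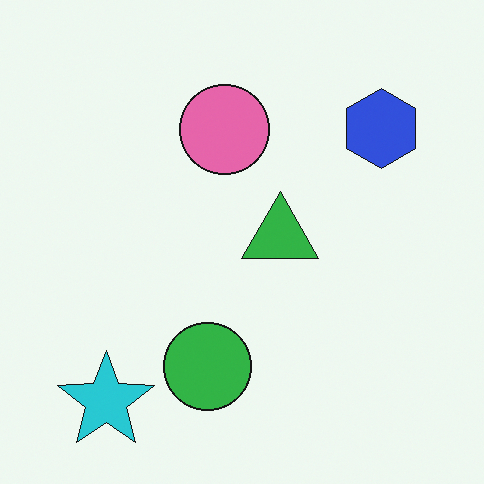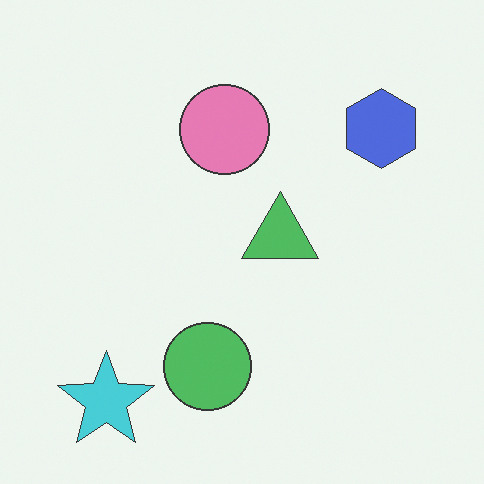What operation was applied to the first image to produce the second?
Given slightly reduced contrast.

Tones are pushed toward mid-grey across the whole image — a global contrast change.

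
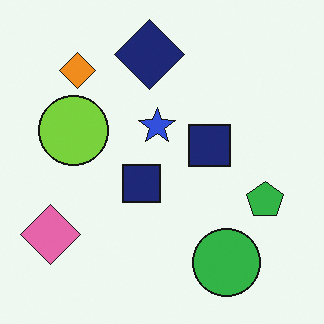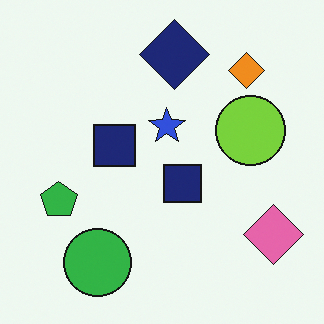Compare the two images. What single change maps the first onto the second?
The second image is the first flipped horizontally (left ↔ right).

The pink diamond is in the bottom-left of the first image and the bottom-right of the second — shapes on opposite sides of the vertical midline have swapped in a mirror flip.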